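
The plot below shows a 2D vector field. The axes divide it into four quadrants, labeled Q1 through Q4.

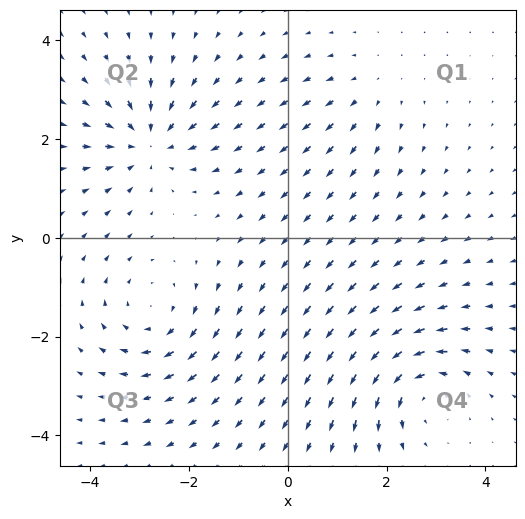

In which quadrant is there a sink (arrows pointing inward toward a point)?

Q2

The sink sits at approximately (-2.8, 2.0), which lies in quadrant Q2. The divergence there is about -5, negative as expected for a sink.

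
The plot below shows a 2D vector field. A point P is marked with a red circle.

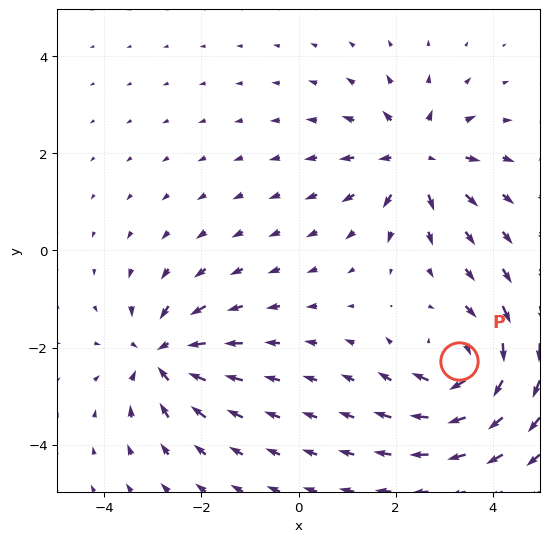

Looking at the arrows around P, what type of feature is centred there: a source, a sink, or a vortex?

vortex

At P (3.3, -2.3) the arrows circulate clockwise. Divergence ≈0, curl about -4 — near-zero divergence with nonzero curl is a vortex.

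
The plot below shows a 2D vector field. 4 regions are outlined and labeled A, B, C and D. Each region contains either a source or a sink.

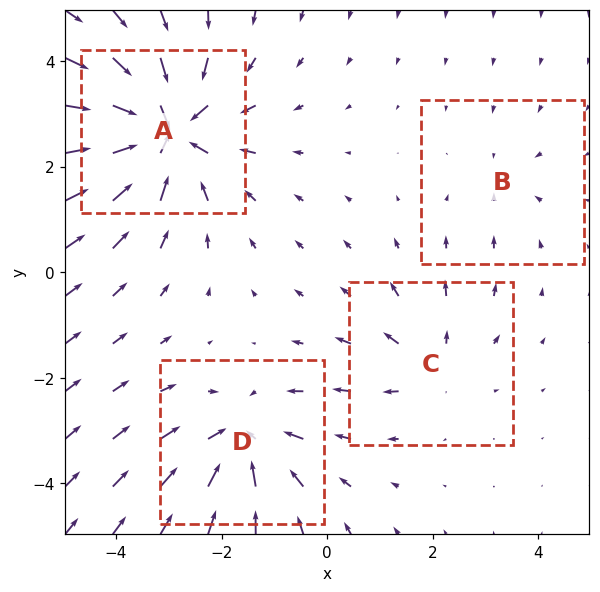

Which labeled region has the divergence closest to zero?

B

Divergence at each region's feature centre — A: about -7, B: about -2, C: about +3, D: about -5. Region B is closest to zero.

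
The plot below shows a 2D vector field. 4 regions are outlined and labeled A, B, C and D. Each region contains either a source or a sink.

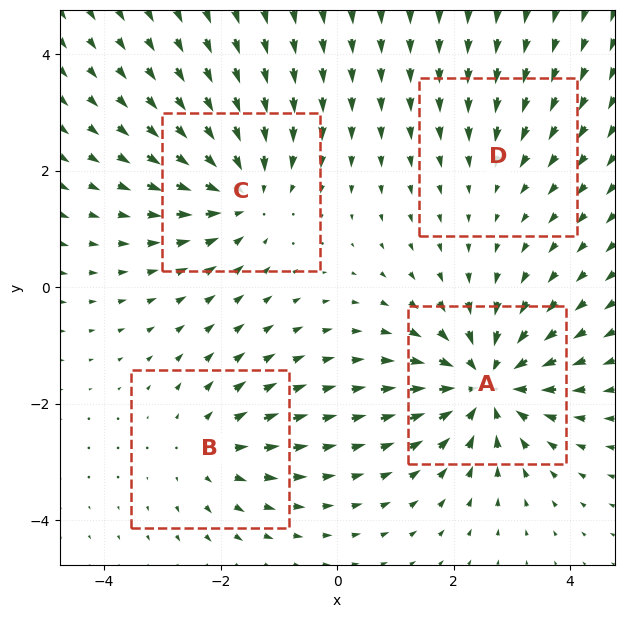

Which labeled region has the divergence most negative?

Divergence at each region's feature centre — A: about -7, B: about +3, C: about -5, D: about -2. Region A is most negative.

A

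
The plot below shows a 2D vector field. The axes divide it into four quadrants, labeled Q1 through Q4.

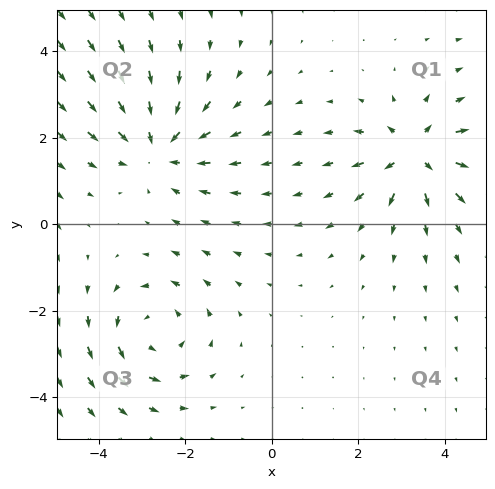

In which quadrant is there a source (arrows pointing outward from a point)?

The source sits at approximately (3.3, 1.6), which lies in quadrant Q1. The divergence there is about +5, positive as expected for a source.

Q1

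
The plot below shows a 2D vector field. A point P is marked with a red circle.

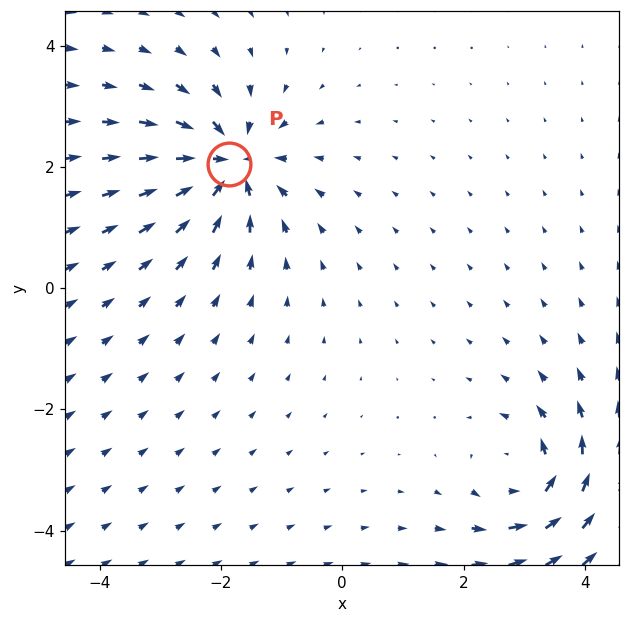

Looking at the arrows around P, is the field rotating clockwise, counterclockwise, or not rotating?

Near P at (-1.9, 2.0) the arrows show no circulation. The curl there is ≈0.

not rotating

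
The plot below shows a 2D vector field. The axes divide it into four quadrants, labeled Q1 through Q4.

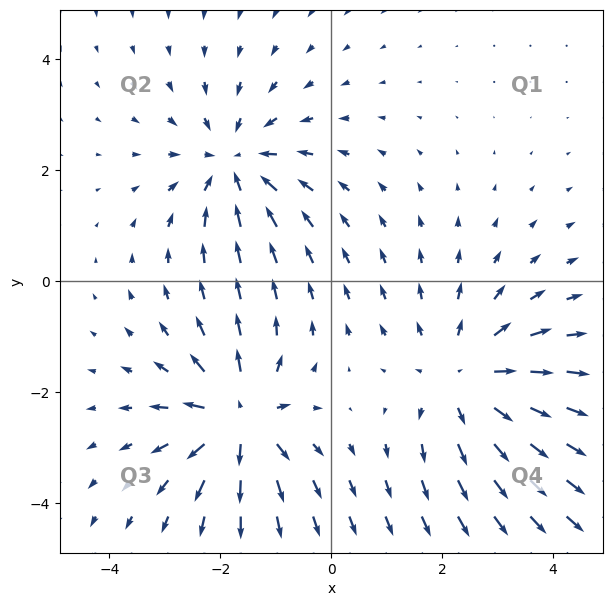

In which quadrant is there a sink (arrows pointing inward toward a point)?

The sink sits at approximately (-1.8, 2.1), which lies in quadrant Q2. The divergence there is about -3, negative as expected for a sink.

Q2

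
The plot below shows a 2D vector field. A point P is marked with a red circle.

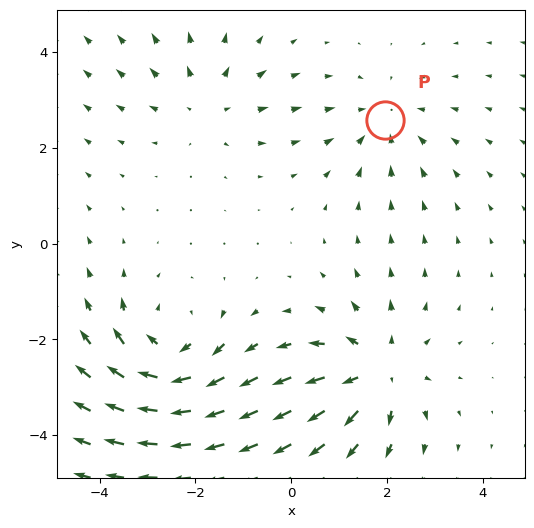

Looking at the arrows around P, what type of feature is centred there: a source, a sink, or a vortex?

At P (2.0, 2.6) the arrows converge inward. Divergence about -2, curl ≈0 — negative divergence with near-zero curl is a sink.

sink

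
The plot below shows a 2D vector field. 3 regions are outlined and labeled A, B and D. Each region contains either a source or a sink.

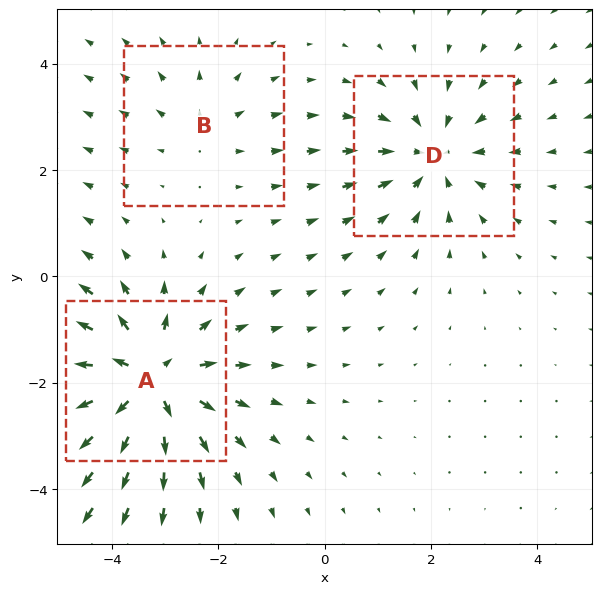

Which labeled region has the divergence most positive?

Divergence at each region's feature centre — A: about +5, B: about +2, D: about -3. Region A is most positive.

A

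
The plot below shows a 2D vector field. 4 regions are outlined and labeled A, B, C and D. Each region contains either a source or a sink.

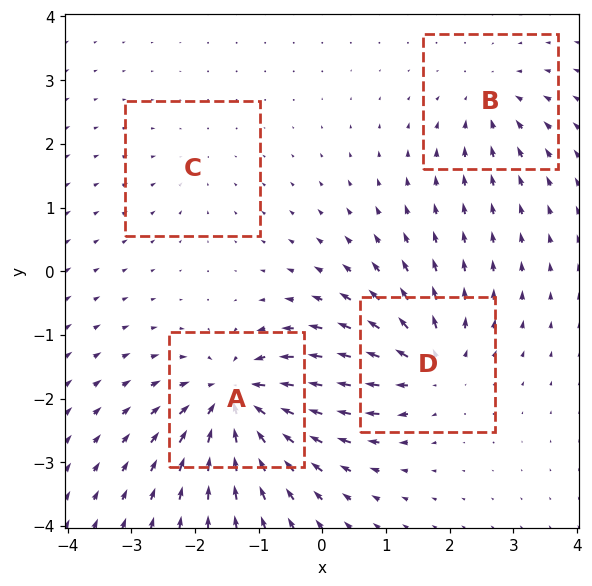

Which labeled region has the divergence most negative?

A

Divergence at each region's feature centre — A: about -9, B: about -4, C: about -2, D: about +7. Region A is most negative.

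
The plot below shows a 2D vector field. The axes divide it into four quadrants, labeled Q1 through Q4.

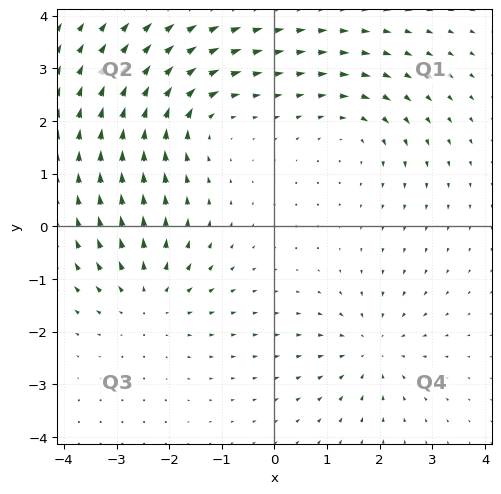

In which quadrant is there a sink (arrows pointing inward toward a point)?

The sink sits at approximately (1.9, -2.3), which lies in quadrant Q4. The divergence there is about -4, negative as expected for a sink.

Q4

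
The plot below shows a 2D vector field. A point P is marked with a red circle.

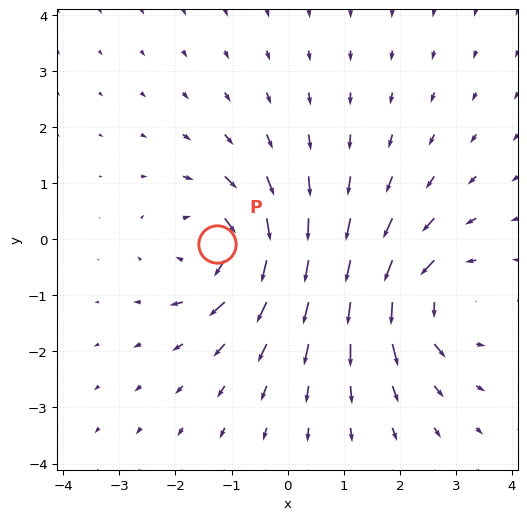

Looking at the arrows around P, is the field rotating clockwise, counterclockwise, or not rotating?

Near P at (-1.3, -0.1) the arrows circulate clockwise. The curl (z-component) there is about -6; negative curl means clockwise rotation.

clockwise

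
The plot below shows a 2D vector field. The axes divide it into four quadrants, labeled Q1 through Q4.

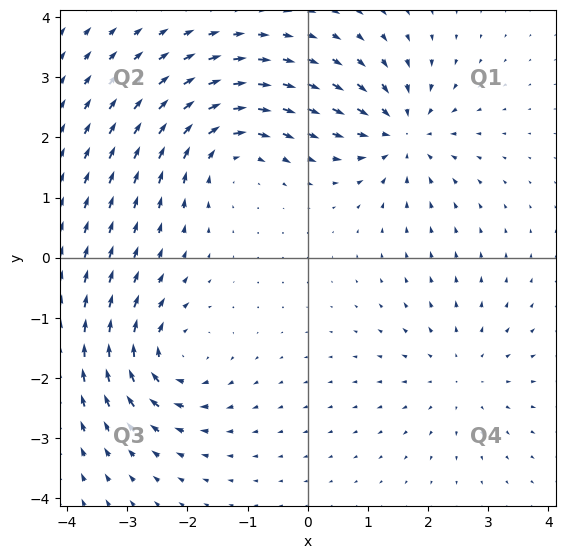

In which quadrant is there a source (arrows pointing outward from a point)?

The source sits at approximately (2.5, -1.9), which lies in quadrant Q4. The divergence there is about +2, positive as expected for a source.

Q4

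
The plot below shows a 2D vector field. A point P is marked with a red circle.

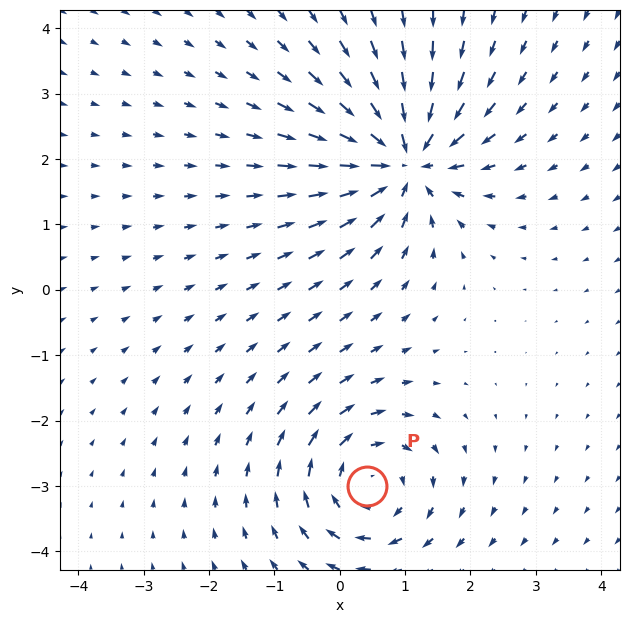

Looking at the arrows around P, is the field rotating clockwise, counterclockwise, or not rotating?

clockwise

Near P at (0.4, -3.0) the arrows circulate clockwise. The curl (z-component) there is about -4; negative curl means clockwise rotation.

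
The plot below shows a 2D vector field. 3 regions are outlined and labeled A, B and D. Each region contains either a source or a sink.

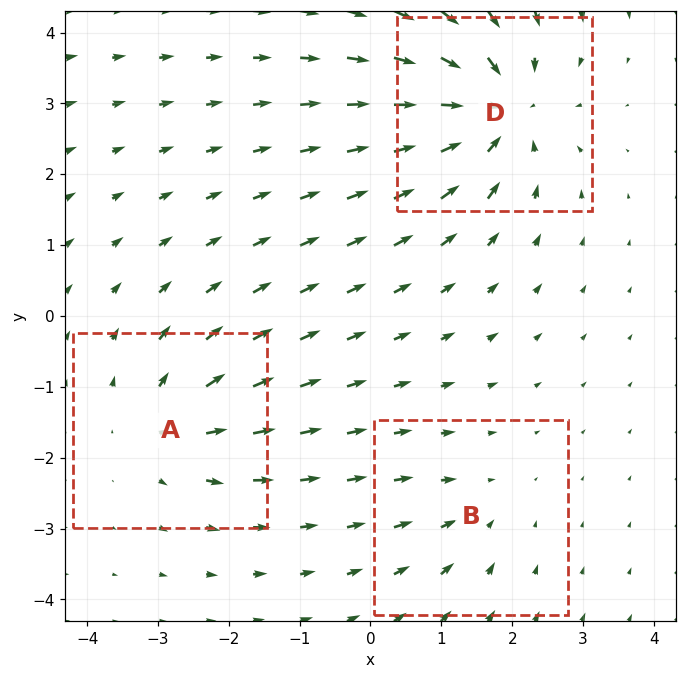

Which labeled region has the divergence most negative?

D

Divergence at each region's feature centre — A: about +3, B: about -2, D: about -5. Region D is most negative.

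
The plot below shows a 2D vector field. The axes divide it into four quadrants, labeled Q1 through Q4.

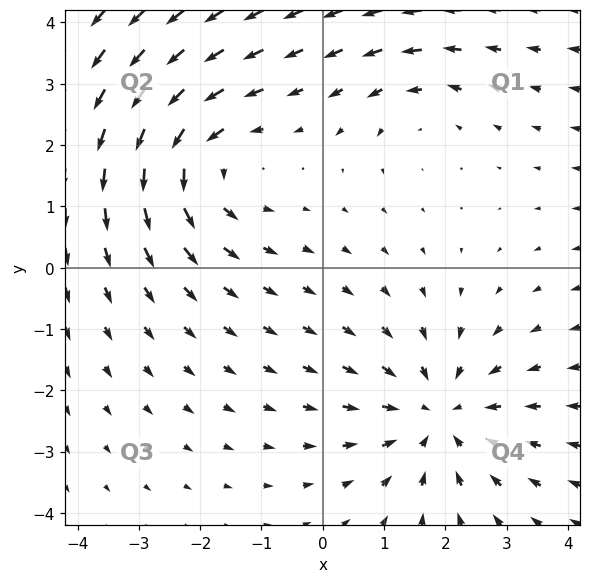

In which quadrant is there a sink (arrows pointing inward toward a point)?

The sink sits at approximately (1.9, -2.4), which lies in quadrant Q4. The divergence there is about -4, negative as expected for a sink.

Q4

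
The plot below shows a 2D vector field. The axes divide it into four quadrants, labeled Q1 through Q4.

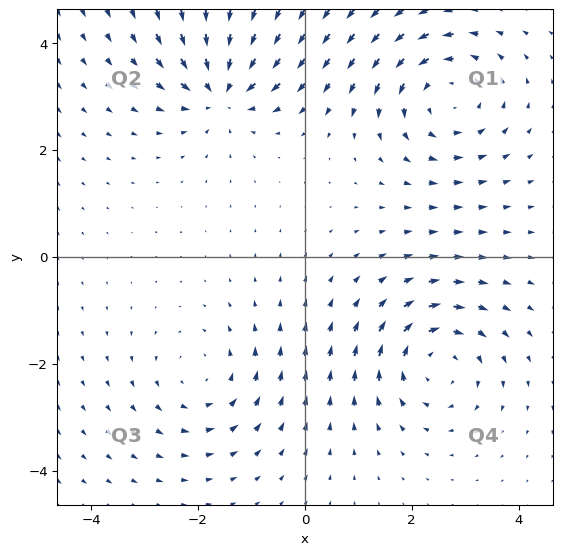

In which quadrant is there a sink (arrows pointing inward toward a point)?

Q2

The sink sits at approximately (-1.6, 3.1), which lies in quadrant Q2. The divergence there is about -5, negative as expected for a sink.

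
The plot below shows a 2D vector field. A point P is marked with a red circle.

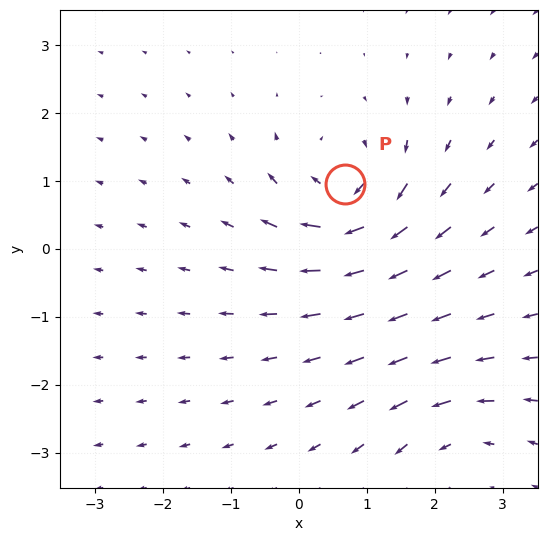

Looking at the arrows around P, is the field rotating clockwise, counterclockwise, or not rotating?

Near P at (0.7, 1.0) the arrows circulate clockwise. The curl (z-component) there is about -5; negative curl means clockwise rotation.

clockwise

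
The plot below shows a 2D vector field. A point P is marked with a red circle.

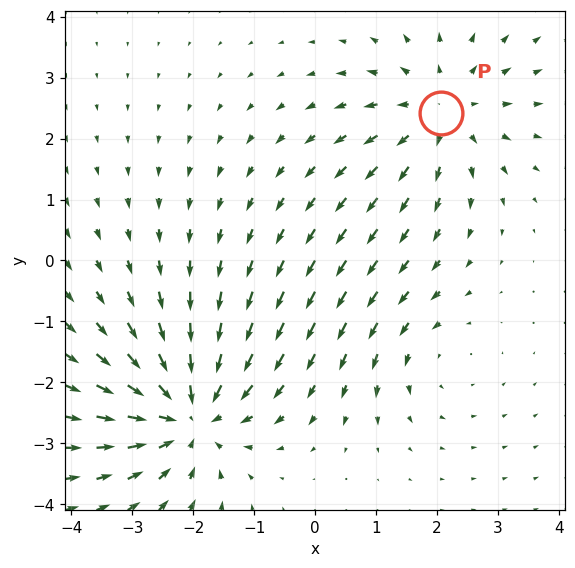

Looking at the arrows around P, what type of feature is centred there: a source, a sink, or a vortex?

source

At P (2.1, 2.4) the arrows spread outward. Divergence about +3, curl ≈0 — positive divergence with near-zero curl is a source.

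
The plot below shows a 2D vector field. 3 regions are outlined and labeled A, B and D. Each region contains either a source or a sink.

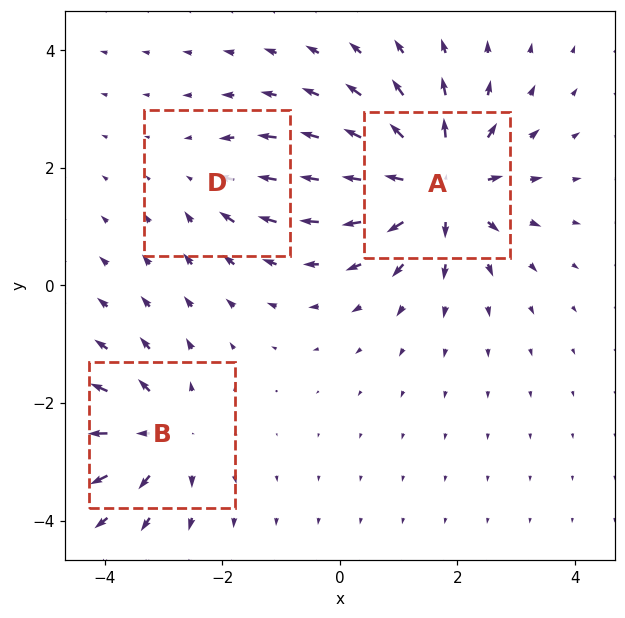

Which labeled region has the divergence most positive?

Divergence at each region's feature centre — A: about +6, B: about +4, D: about -2. Region A is most positive.

A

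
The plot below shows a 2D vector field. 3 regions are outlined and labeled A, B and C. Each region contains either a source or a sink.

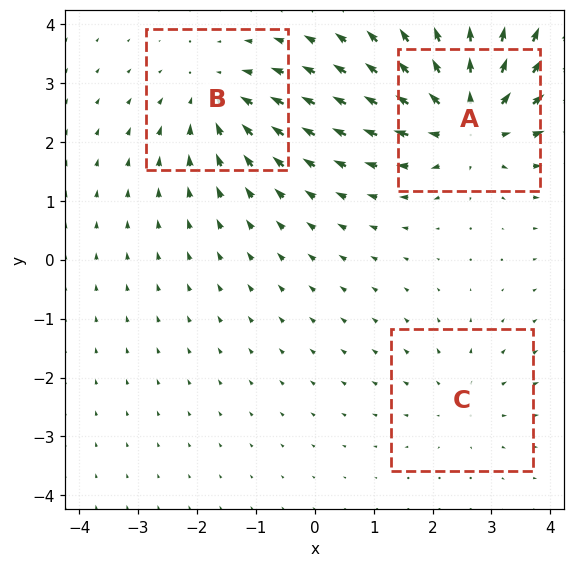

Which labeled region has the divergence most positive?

Divergence at each region's feature centre — A: about +5, B: about -3, C: about +2. Region A is most positive.

A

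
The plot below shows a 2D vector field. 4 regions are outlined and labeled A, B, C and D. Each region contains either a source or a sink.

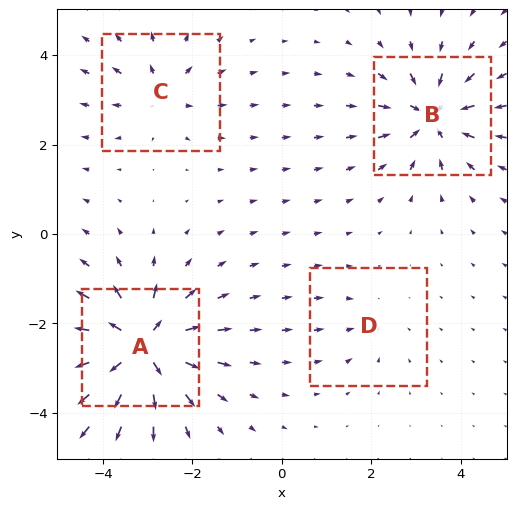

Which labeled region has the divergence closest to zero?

D

Divergence at each region's feature centre — A: about +9, B: about -6, C: about +4, D: about -2. Region D is closest to zero.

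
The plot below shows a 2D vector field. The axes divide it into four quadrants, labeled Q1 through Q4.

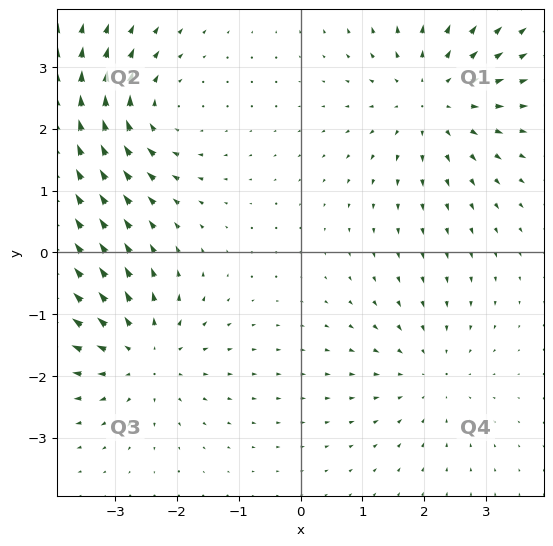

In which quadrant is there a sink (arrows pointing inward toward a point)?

Q4

The sink sits at approximately (2.1, -2.0), which lies in quadrant Q4. The divergence there is about -2, negative as expected for a sink.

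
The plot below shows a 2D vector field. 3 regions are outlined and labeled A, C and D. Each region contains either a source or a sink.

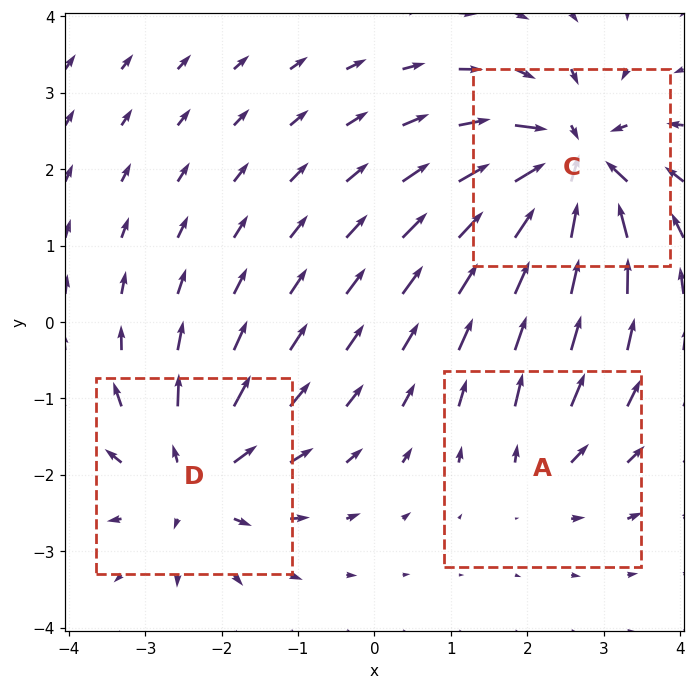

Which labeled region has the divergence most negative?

Divergence at each region's feature centre — A: about +2, C: about -6, D: about +4. Region C is most negative.

C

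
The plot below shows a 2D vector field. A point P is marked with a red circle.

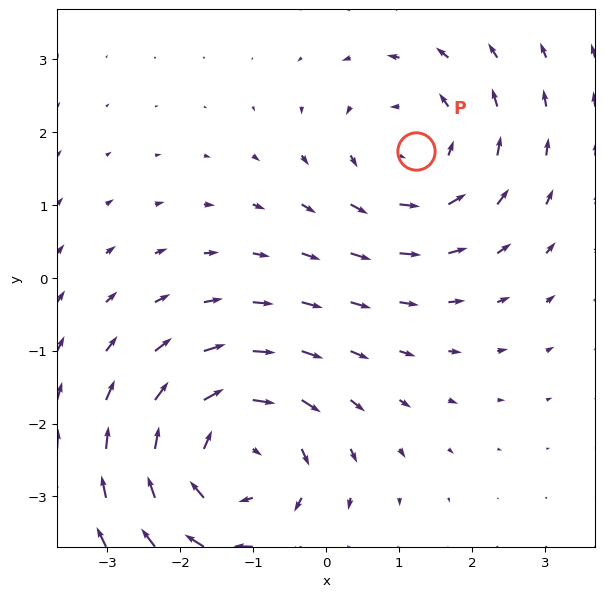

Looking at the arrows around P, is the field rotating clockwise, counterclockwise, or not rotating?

Near P at (1.2, 1.7) the arrows circulate counterclockwise. The curl (z-component) there is about +3; positive curl means counterclockwise rotation.

counterclockwise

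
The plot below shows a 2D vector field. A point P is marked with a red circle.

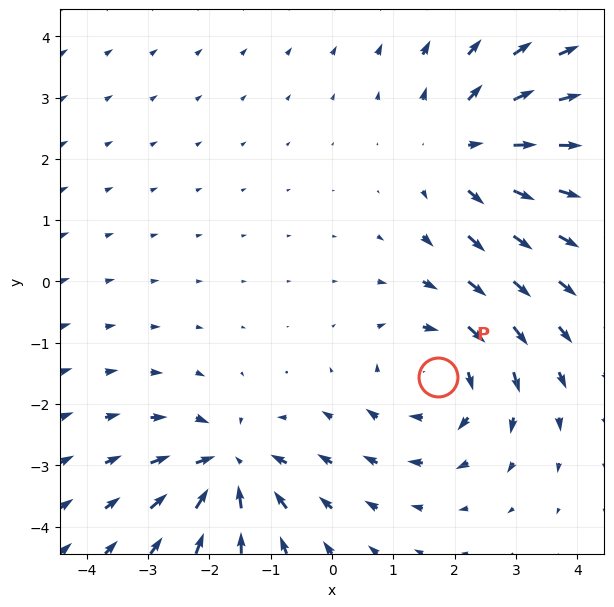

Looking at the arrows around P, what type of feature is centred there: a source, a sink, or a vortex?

vortex

At P (1.7, -1.6) the arrows circulate clockwise. Divergence ≈0, curl about -4 — near-zero divergence with nonzero curl is a vortex.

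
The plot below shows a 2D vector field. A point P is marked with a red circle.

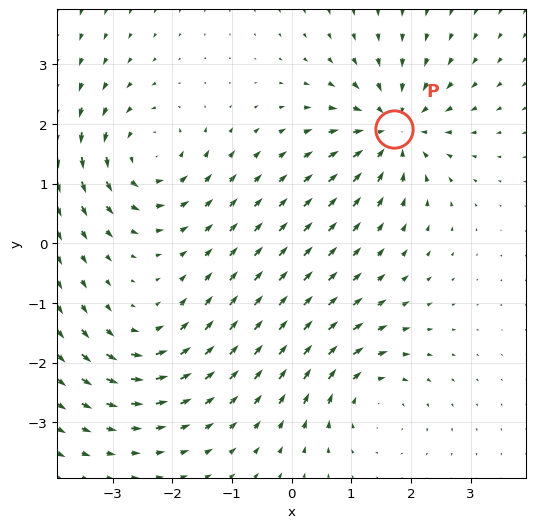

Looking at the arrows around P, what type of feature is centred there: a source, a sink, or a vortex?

At P (1.7, 1.9) the arrows converge inward. Divergence about -6, curl ≈0 — negative divergence with near-zero curl is a sink.

sink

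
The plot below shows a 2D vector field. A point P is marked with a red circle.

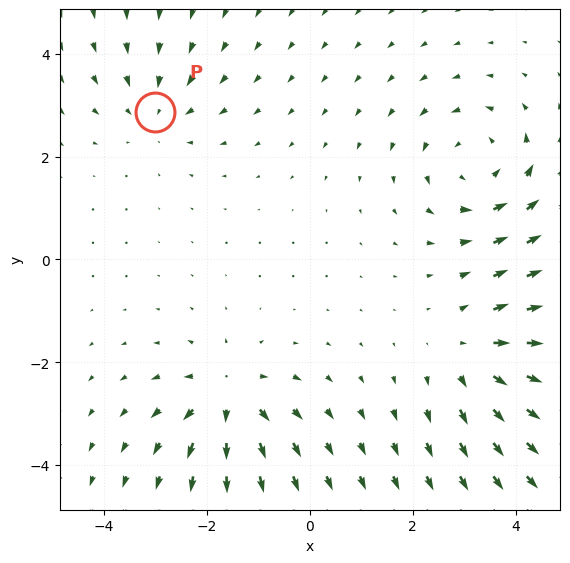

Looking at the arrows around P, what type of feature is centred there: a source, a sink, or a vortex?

At P (-3.0, 2.9) the arrows converge inward. Divergence about -3, curl ≈0 — negative divergence with near-zero curl is a sink.

sink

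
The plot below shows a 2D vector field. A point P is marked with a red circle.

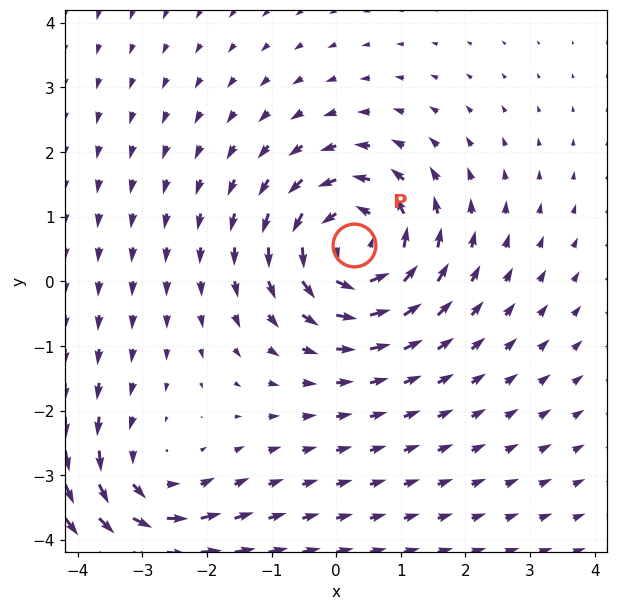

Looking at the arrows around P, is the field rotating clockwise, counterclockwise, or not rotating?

counterclockwise

Near P at (0.3, 0.6) the arrows circulate counterclockwise. The curl (z-component) there is about +5; positive curl means counterclockwise rotation.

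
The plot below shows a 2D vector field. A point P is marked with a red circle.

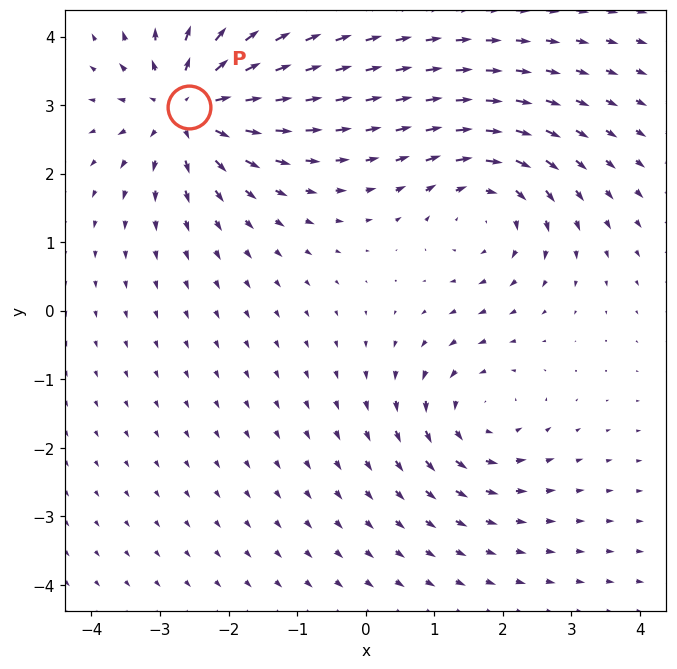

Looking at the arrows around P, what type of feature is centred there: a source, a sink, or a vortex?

source

At P (-2.6, 3.0) the arrows spread outward. Divergence about +6, curl ≈0 — positive divergence with near-zero curl is a source.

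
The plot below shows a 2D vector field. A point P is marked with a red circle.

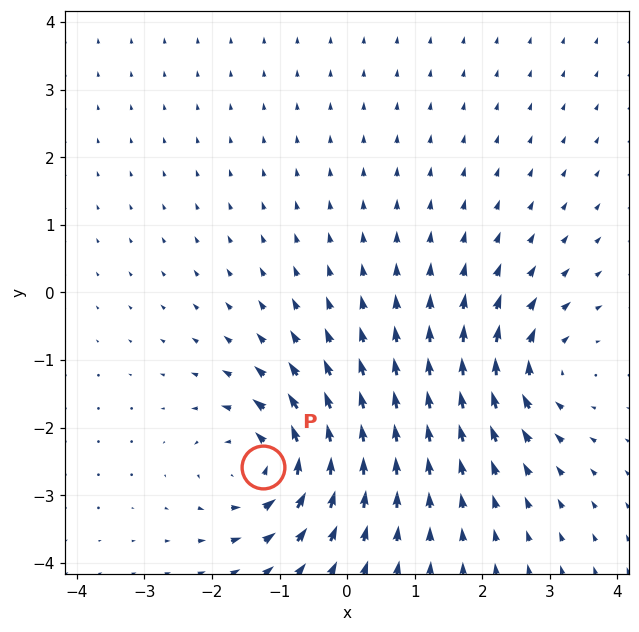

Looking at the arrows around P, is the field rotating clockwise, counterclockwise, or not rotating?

Near P at (-1.3, -2.6) the arrows circulate counterclockwise. The curl (z-component) there is about +6; positive curl means counterclockwise rotation.

counterclockwise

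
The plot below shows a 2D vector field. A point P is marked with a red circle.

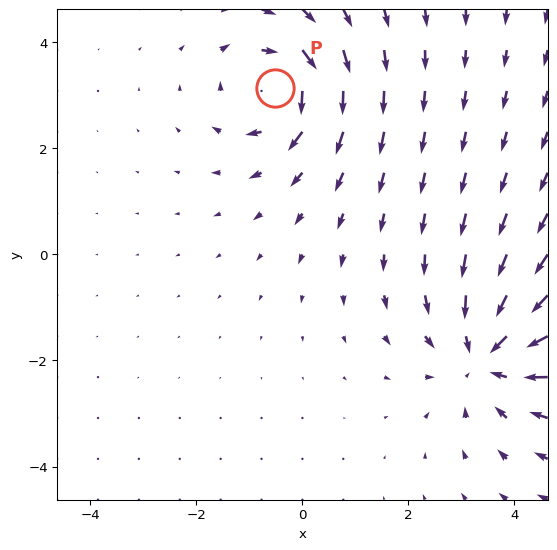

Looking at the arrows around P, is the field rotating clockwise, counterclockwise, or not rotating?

clockwise

Near P at (-0.5, 3.1) the arrows circulate clockwise. The curl (z-component) there is about -4; negative curl means clockwise rotation.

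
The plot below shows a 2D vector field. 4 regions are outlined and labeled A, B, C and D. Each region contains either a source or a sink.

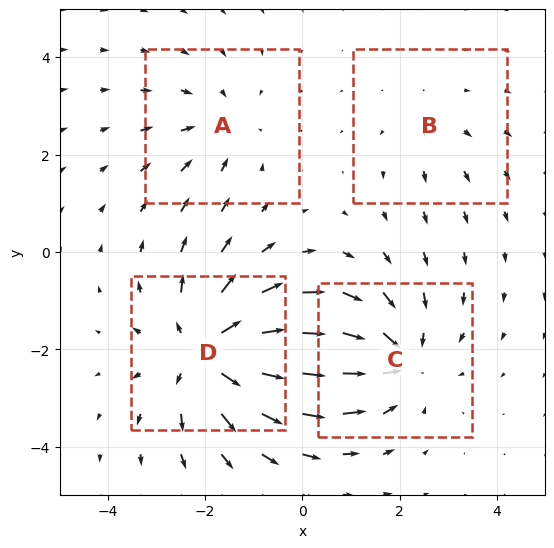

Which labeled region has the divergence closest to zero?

Divergence at each region's feature centre — A: about -3, B: about +2, C: about -4, D: about +6. Region B is closest to zero.

B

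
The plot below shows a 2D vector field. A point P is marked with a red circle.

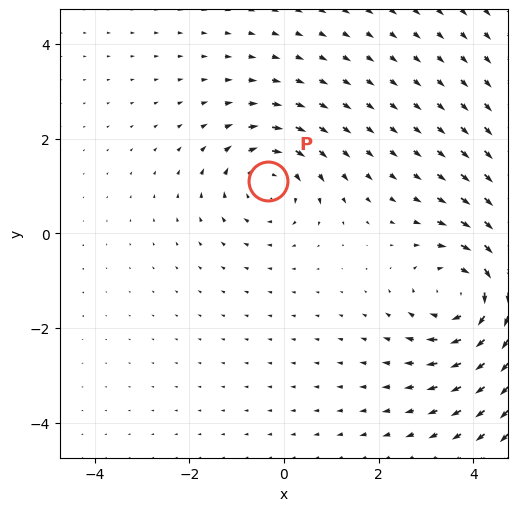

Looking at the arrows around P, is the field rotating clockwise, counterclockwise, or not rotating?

clockwise

Near P at (-0.3, 1.1) the arrows circulate clockwise. The curl (z-component) there is about -3; negative curl means clockwise rotation.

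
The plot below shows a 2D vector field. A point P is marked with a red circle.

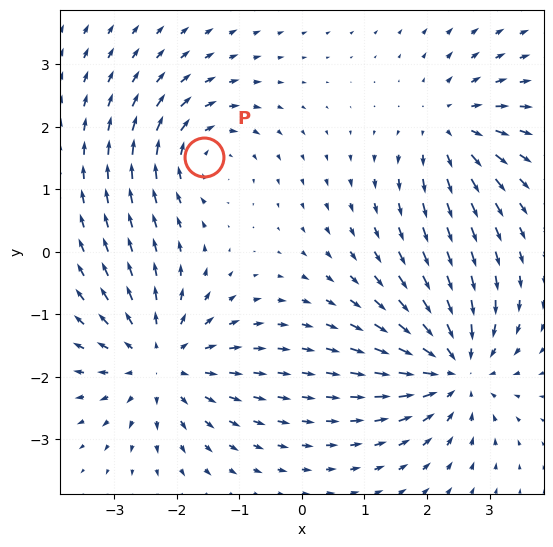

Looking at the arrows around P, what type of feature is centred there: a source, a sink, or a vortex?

vortex

At P (-1.6, 1.5) the arrows circulate clockwise. Divergence ≈0, curl about -4 — near-zero divergence with nonzero curl is a vortex.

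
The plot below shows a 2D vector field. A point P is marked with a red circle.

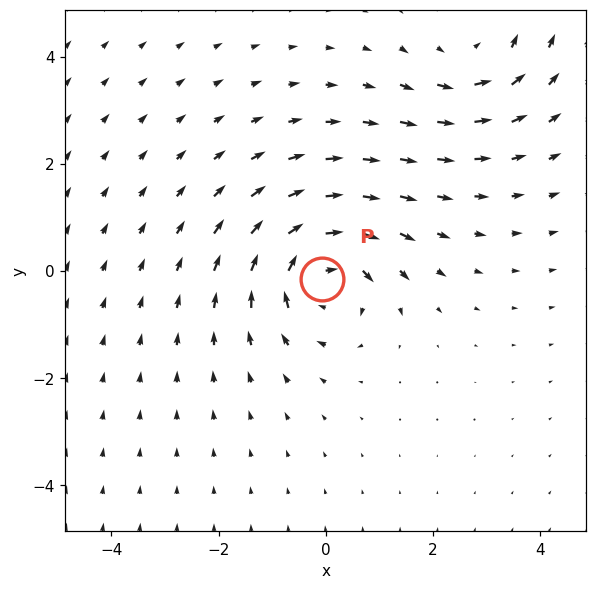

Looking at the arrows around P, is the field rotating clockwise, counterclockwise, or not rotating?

clockwise

Near P at (-0.1, -0.2) the arrows circulate clockwise. The curl (z-component) there is about -5; negative curl means clockwise rotation.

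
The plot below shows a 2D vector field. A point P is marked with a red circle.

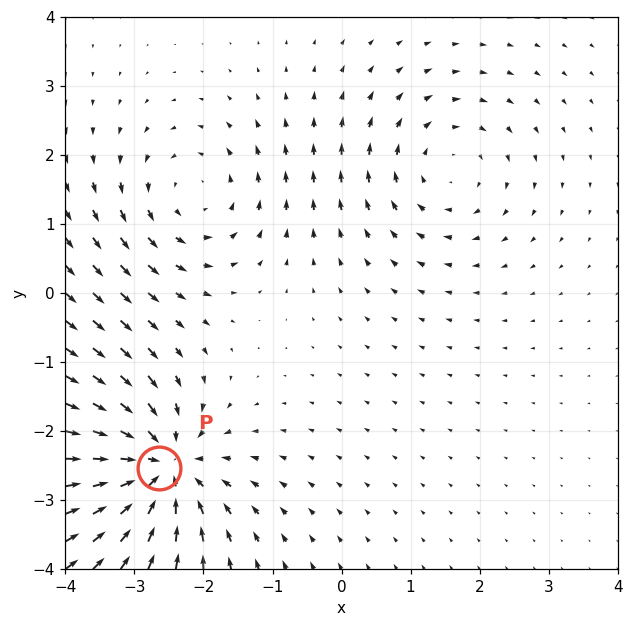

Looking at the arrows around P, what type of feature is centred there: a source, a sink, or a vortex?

sink

At P (-2.6, -2.5) the arrows converge inward. Divergence about -6, curl ≈0 — negative divergence with near-zero curl is a sink.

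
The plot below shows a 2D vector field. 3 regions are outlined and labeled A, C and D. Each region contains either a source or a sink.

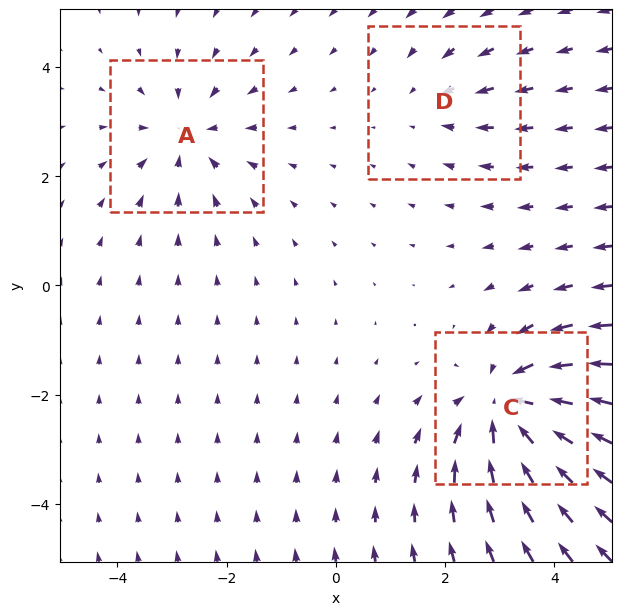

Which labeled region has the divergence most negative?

C

Divergence at each region's feature centre — A: about -3, C: about -5, D: about -2. Region C is most negative.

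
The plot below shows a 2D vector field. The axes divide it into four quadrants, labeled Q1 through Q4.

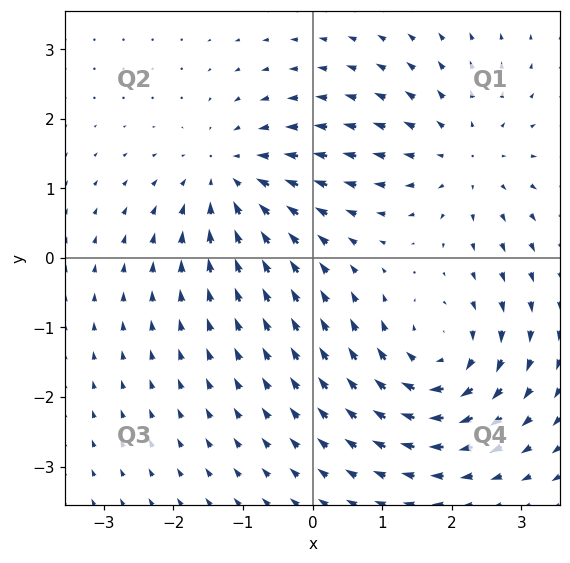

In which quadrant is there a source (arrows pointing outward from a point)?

The source sits at approximately (2.2, 1.5), which lies in quadrant Q1. The divergence there is about +3, positive as expected for a source.

Q1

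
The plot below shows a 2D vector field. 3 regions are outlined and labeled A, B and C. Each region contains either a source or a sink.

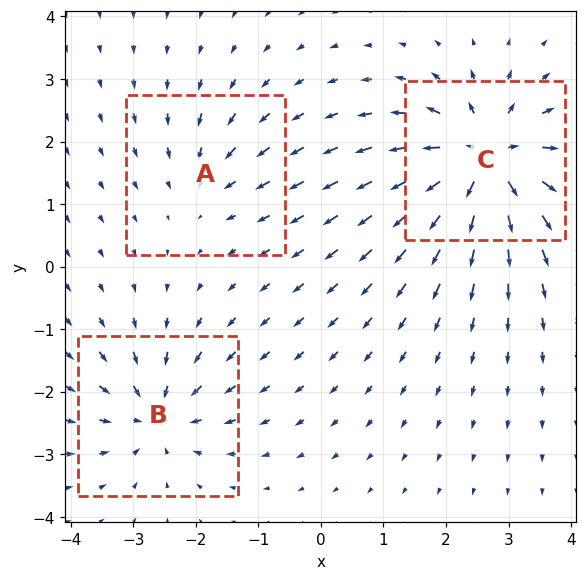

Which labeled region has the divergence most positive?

C

Divergence at each region's feature centre — A: about -3, B: about -4, C: about +7. Region C is most positive.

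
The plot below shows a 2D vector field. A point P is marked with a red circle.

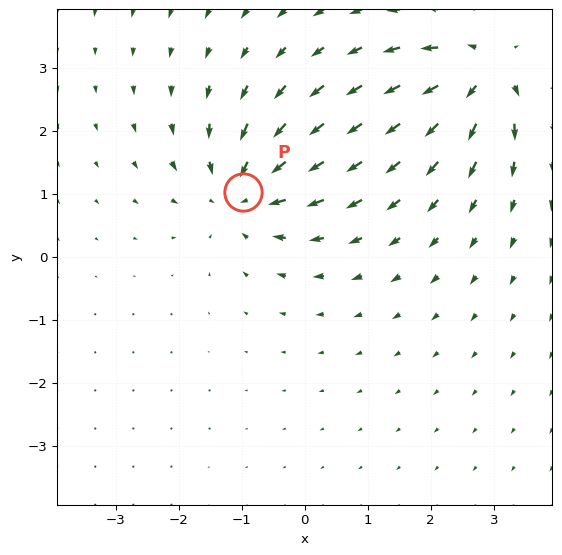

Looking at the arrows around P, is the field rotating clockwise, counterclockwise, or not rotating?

Near P at (-1.0, 1.0) the arrows show no circulation. The curl there is ≈0.

not rotating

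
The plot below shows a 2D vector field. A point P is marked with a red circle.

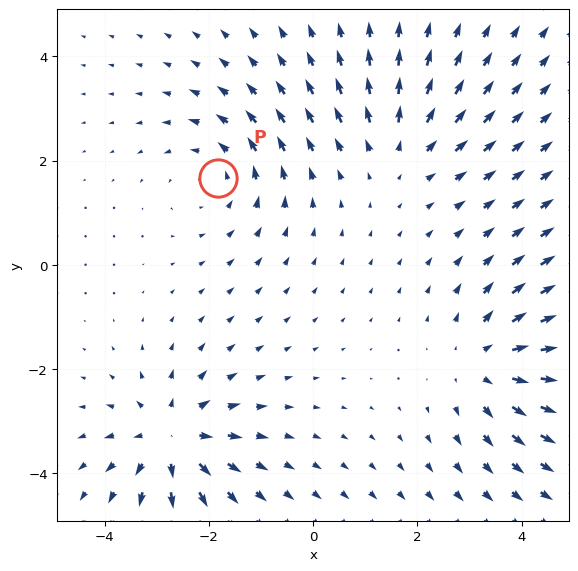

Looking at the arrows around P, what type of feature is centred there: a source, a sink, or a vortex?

vortex

At P (-1.8, 1.7) the arrows circulate counterclockwise. Divergence ≈0, curl about +3 — near-zero divergence with nonzero curl is a vortex.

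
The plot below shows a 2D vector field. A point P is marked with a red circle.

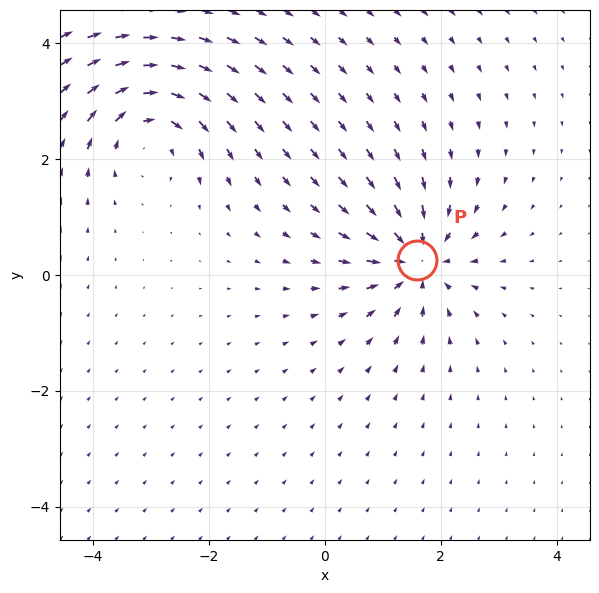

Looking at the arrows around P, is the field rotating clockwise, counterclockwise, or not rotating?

Near P at (1.6, 0.3) the arrows show no circulation. The curl there is ≈0.

not rotating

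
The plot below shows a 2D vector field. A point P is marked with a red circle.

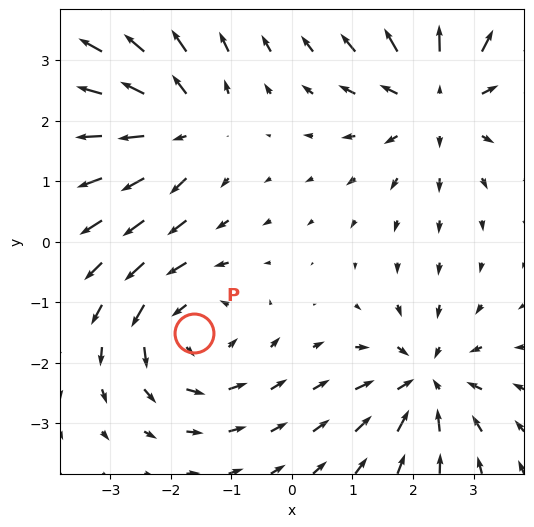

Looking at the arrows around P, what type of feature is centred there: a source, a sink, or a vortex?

At P (-1.6, -1.5) the arrows circulate counterclockwise. Divergence ≈0, curl about +4 — near-zero divergence with nonzero curl is a vortex.

vortex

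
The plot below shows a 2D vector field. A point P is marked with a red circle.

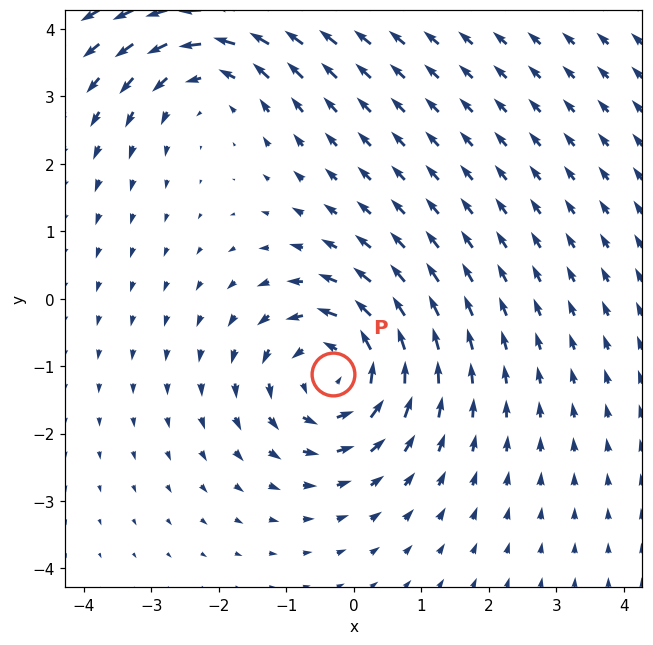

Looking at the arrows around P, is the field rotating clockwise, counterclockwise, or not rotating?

counterclockwise

Near P at (-0.3, -1.1) the arrows circulate counterclockwise. The curl (z-component) there is about +5; positive curl means counterclockwise rotation.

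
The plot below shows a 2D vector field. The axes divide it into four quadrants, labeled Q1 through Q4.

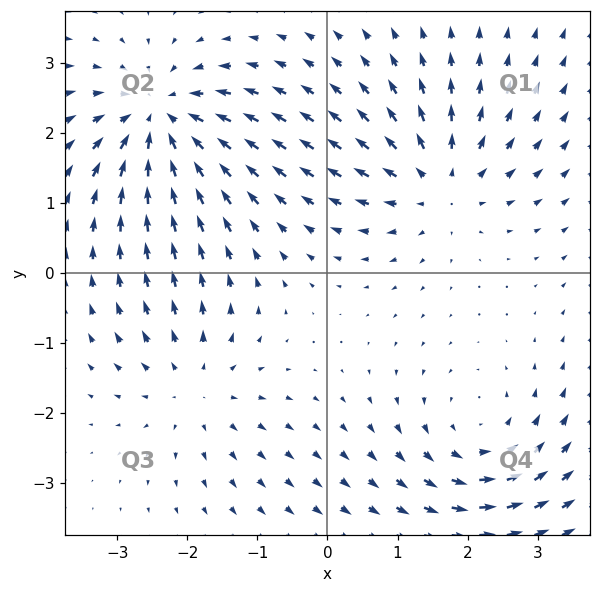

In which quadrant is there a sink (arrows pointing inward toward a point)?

Q2

The sink sits at approximately (-2.4, 2.2), which lies in quadrant Q2. The divergence there is about -5, negative as expected for a sink.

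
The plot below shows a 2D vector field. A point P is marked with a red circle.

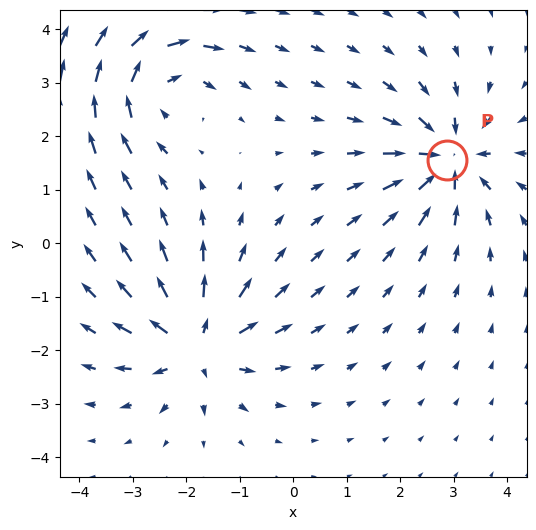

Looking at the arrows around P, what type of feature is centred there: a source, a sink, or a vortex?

sink

At P (2.9, 1.6) the arrows converge inward. Divergence about -6, curl ≈0 — negative divergence with near-zero curl is a sink.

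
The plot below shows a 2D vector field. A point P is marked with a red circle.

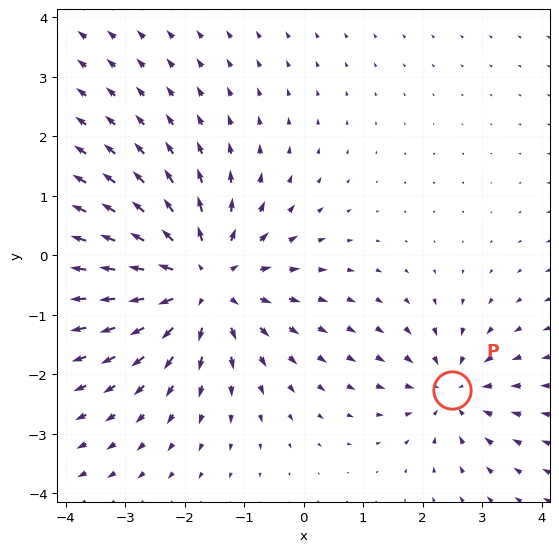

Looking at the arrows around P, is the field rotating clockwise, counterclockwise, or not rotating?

Near P at (2.5, -2.3) the arrows show no circulation. The curl there is ≈0.

not rotating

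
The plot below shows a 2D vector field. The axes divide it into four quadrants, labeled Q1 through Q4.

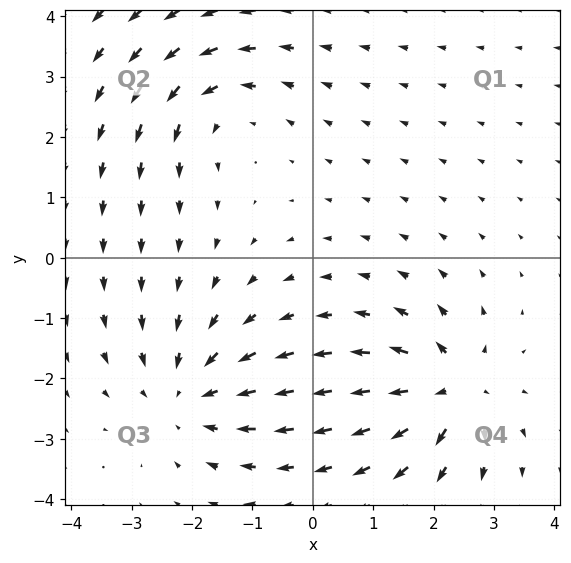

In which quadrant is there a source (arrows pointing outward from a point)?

The source sits at approximately (2.3, -2.2), which lies in quadrant Q4. The divergence there is about +5, positive as expected for a source.

Q4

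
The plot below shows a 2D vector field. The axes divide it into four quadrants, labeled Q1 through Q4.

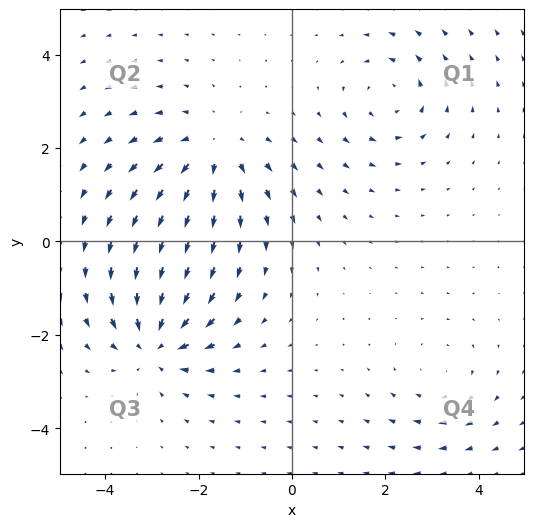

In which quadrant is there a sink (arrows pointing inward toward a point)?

Q3

The sink sits at approximately (-2.9, -2.2), which lies in quadrant Q3. The divergence there is about -5, negative as expected for a sink.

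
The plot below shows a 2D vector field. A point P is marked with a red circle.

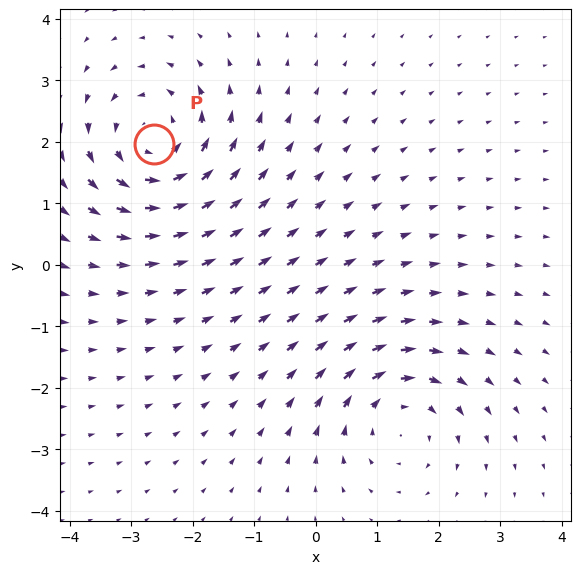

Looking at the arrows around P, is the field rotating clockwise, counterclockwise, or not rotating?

counterclockwise

Near P at (-2.6, 2.0) the arrows circulate counterclockwise. The curl (z-component) there is about +4; positive curl means counterclockwise rotation.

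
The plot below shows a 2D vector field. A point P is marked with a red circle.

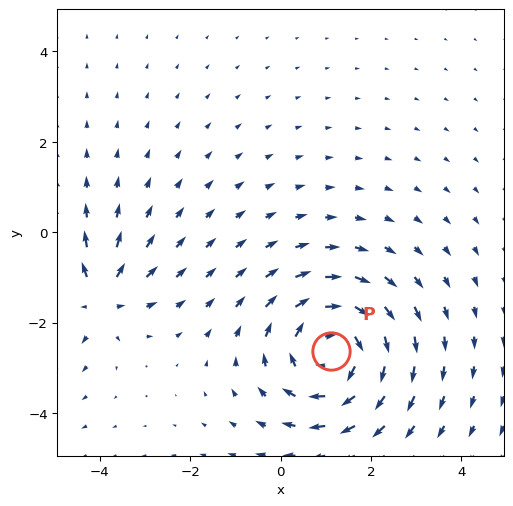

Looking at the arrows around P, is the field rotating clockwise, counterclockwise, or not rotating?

Near P at (1.1, -2.6) the arrows circulate clockwise. The curl (z-component) there is about -4; negative curl means clockwise rotation.

clockwise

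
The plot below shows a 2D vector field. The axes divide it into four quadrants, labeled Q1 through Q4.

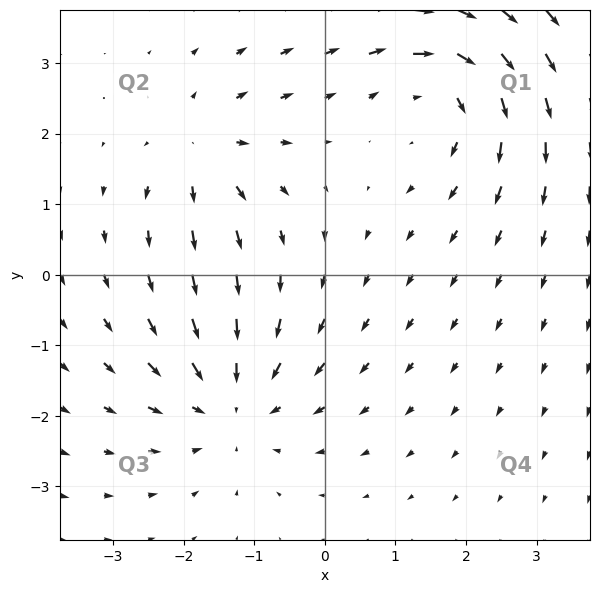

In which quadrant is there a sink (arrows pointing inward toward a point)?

The sink sits at approximately (-1.3, -1.8), which lies in quadrant Q3. The divergence there is about -4, negative as expected for a sink.

Q3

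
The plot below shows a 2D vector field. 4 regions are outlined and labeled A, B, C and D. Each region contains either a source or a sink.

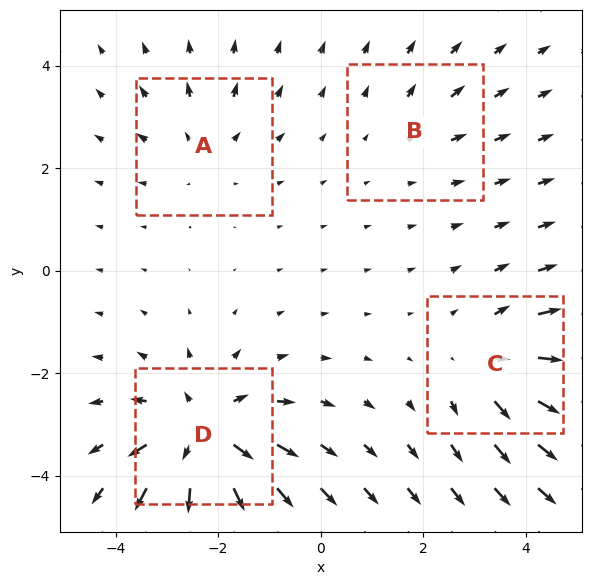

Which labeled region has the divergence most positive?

D

Divergence at each region's feature centre — A: about +3, B: about +2, C: about +4, D: about +6. Region D is most positive.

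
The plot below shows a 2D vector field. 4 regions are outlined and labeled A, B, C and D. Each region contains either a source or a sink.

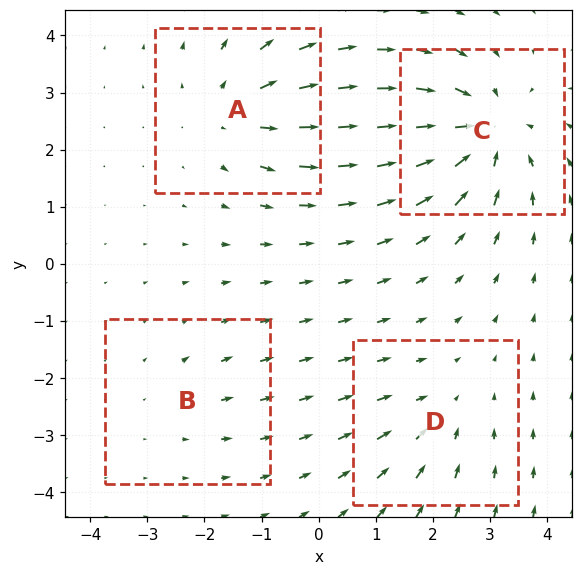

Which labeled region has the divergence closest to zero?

Divergence at each region's feature centre — A: about +5, B: about +2, C: about -7, D: about -3. Region B is closest to zero.

B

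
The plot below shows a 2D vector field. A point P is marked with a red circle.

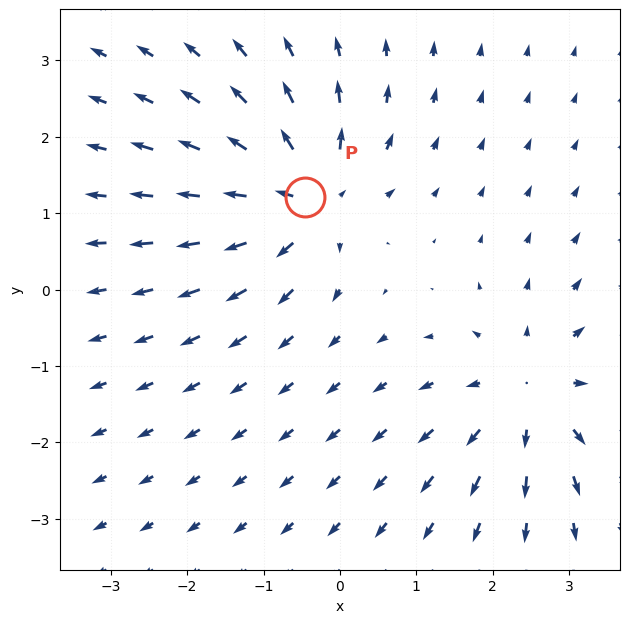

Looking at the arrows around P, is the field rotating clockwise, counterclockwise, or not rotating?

Near P at (-0.5, 1.2) the arrows show no circulation. The curl there is ≈0.

not rotating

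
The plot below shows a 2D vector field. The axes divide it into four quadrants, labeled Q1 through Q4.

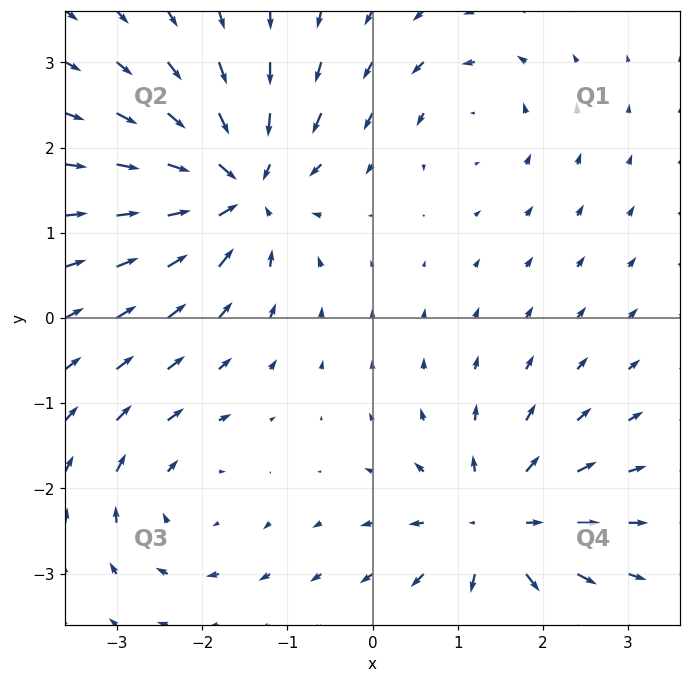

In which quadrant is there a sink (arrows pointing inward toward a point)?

The sink sits at approximately (-1.6, 1.5), which lies in quadrant Q2. The divergence there is about -7, negative as expected for a sink.

Q2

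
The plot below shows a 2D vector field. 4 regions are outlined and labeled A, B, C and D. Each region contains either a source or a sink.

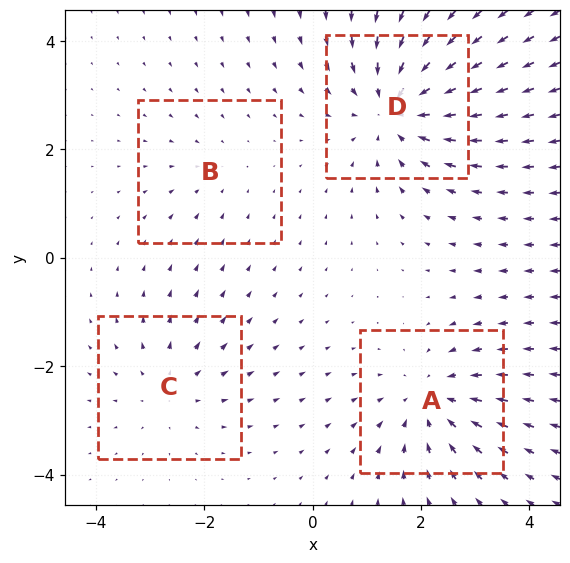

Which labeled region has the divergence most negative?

D

Divergence at each region's feature centre — A: about -5, B: about -2, C: about +3, D: about -6. Region D is most negative.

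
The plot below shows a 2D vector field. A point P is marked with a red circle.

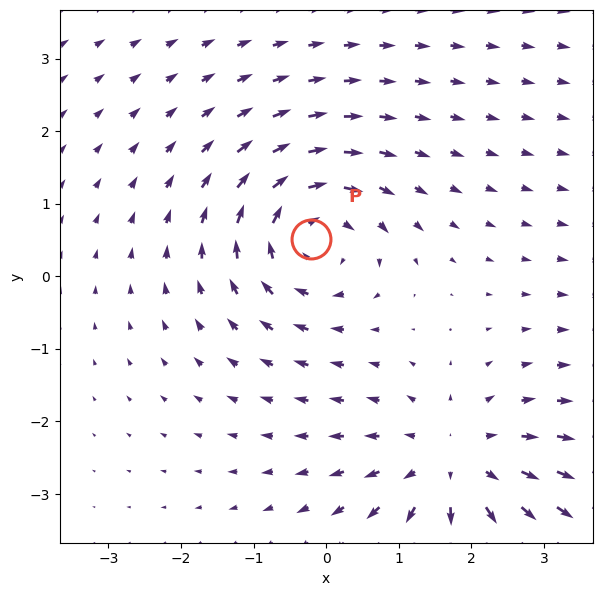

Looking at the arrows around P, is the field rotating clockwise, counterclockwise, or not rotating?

Near P at (-0.2, 0.5) the arrows circulate clockwise. The curl (z-component) there is about -5; negative curl means clockwise rotation.

clockwise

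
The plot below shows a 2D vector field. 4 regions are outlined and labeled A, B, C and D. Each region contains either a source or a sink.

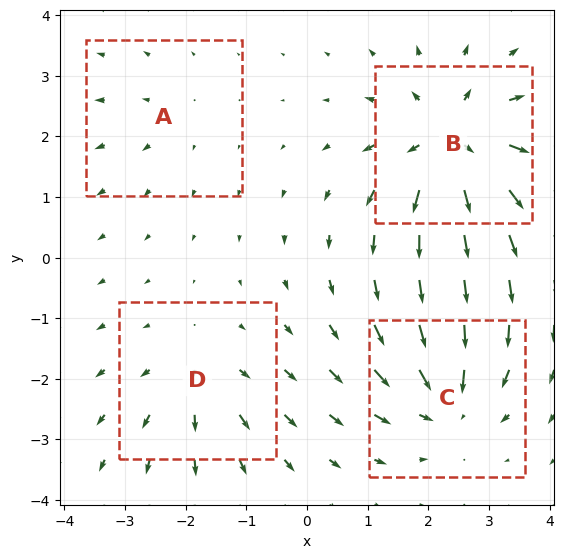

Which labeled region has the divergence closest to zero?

Divergence at each region's feature centre — A: about +2, B: about +8, C: about -6, D: about +4. Region A is closest to zero.

A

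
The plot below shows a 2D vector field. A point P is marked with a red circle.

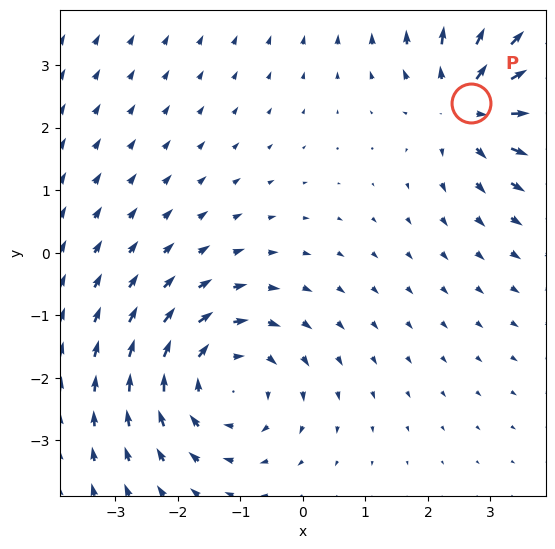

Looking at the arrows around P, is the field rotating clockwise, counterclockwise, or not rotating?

not rotating

Near P at (2.7, 2.4) the arrows show no circulation. The curl there is ≈0.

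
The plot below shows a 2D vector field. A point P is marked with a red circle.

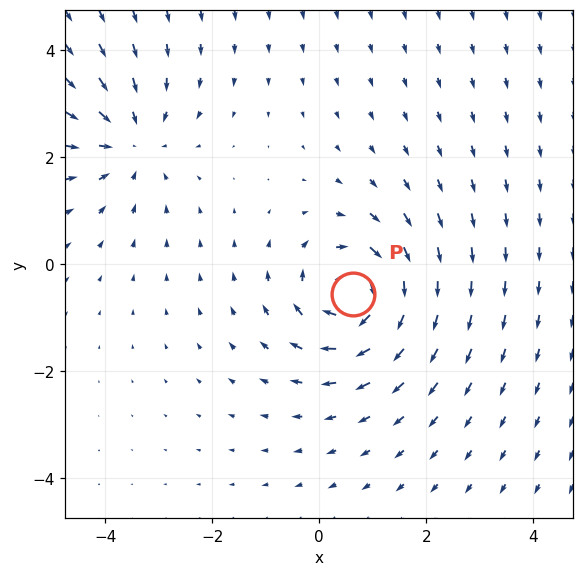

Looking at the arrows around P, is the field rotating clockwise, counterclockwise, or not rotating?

clockwise

Near P at (0.6, -0.6) the arrows circulate clockwise. The curl (z-component) there is about -6; negative curl means clockwise rotation.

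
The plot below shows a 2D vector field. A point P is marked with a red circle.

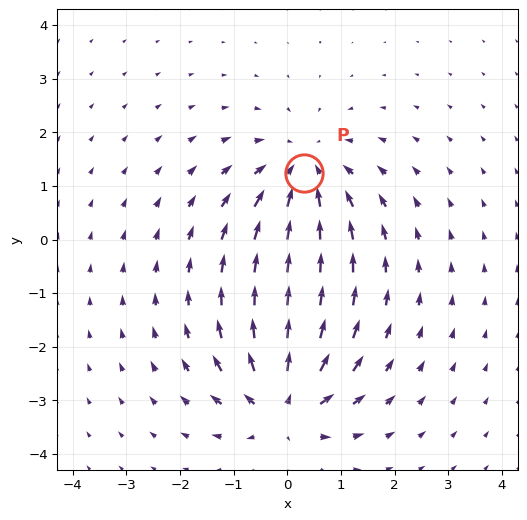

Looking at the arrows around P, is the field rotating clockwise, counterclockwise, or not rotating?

Near P at (0.3, 1.2) the arrows show no circulation. The curl there is ≈0.

not rotating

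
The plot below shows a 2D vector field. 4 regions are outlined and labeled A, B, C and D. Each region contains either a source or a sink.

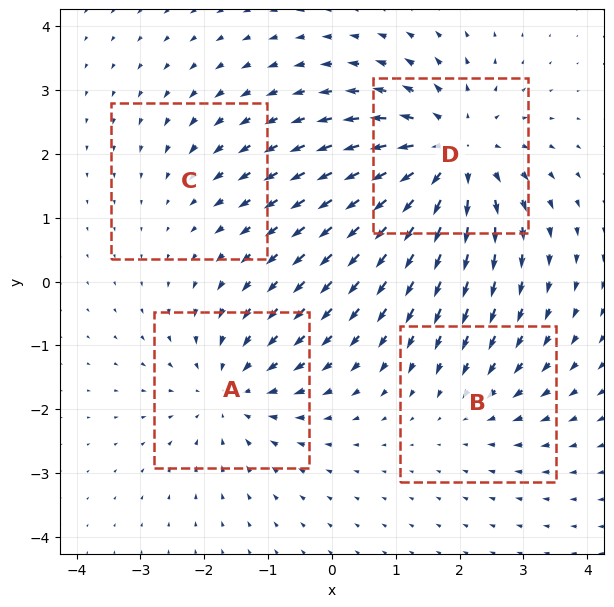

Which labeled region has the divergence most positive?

Divergence at each region's feature centre — A: about -4, B: about -3, C: about -2, D: about +6. Region D is most positive.

D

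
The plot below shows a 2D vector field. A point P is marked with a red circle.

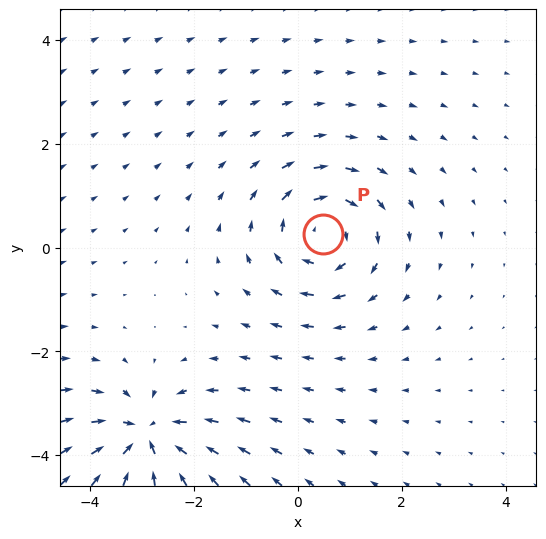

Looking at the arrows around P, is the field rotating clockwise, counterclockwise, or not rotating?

Near P at (0.5, 0.3) the arrows circulate clockwise. The curl (z-component) there is about -3; negative curl means clockwise rotation.

clockwise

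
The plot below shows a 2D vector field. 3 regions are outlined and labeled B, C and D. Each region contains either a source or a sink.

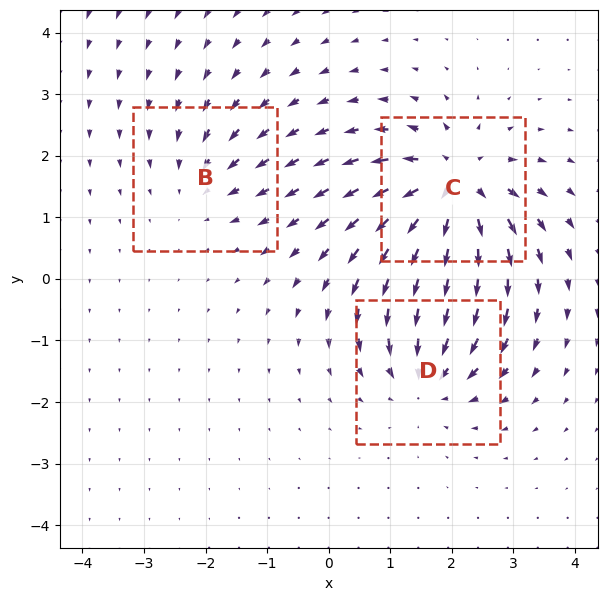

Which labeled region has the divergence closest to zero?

Divergence at each region's feature centre — B: about -2, C: about +6, D: about -4. Region B is closest to zero.

B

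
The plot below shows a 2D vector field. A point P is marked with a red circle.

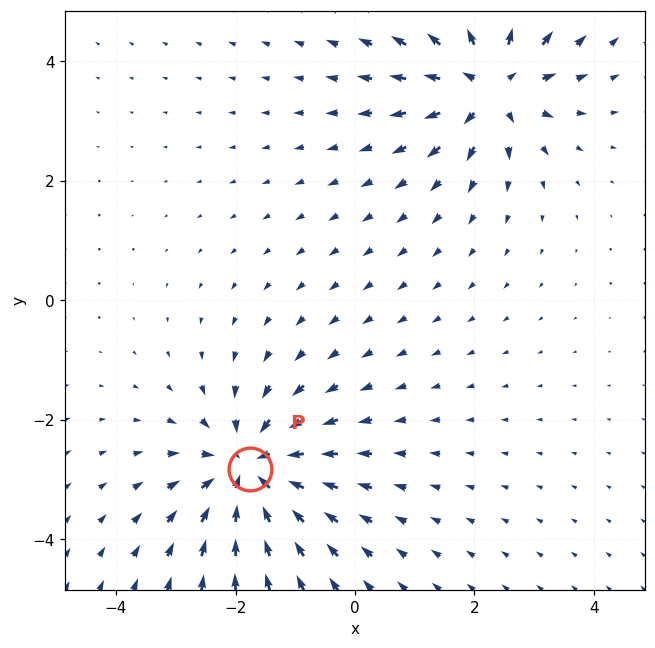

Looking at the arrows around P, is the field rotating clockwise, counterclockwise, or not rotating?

Near P at (-1.8, -2.8) the arrows show no circulation. The curl there is ≈0.

not rotating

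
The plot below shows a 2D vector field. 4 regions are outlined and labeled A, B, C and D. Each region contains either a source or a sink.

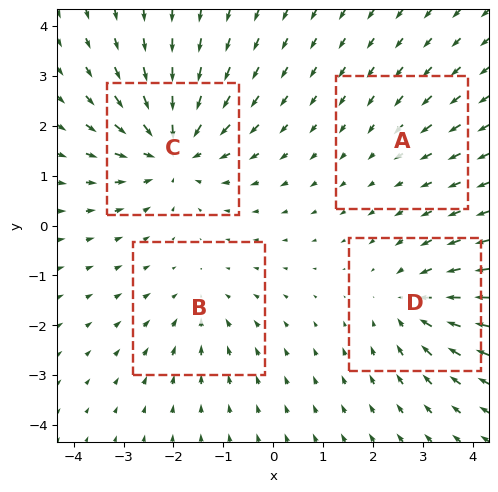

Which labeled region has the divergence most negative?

C

Divergence at each region's feature centre — A: about -2, B: about -3, C: about -7, D: about -5. Region C is most negative.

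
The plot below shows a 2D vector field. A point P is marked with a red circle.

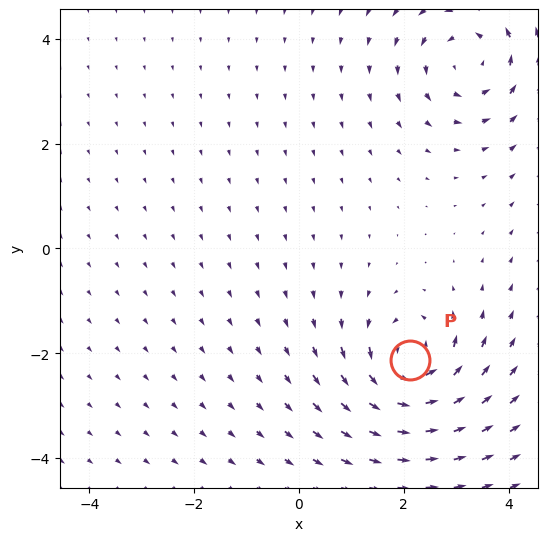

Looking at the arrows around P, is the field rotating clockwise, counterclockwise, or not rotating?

counterclockwise

Near P at (2.1, -2.1) the arrows circulate counterclockwise. The curl (z-component) there is about +6; positive curl means counterclockwise rotation.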